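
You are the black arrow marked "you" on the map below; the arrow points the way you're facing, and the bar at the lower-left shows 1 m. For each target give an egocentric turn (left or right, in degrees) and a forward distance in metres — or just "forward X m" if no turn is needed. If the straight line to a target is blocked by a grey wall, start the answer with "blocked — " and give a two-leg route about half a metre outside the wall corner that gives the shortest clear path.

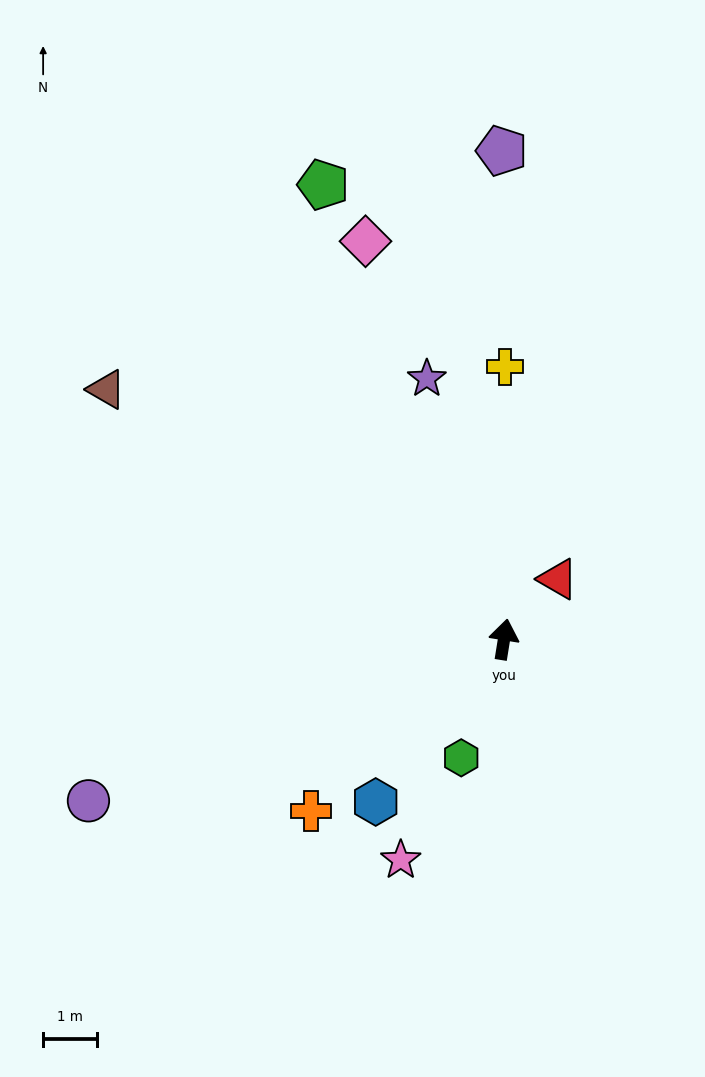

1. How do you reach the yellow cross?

turn left 9°, forward 5.1 m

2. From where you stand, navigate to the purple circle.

turn left 120°, forward 8.3 m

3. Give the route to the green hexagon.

turn left 169°, forward 2.3 m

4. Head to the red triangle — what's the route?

turn right 33°, forward 1.5 m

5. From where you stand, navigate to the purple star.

turn left 26°, forward 5.0 m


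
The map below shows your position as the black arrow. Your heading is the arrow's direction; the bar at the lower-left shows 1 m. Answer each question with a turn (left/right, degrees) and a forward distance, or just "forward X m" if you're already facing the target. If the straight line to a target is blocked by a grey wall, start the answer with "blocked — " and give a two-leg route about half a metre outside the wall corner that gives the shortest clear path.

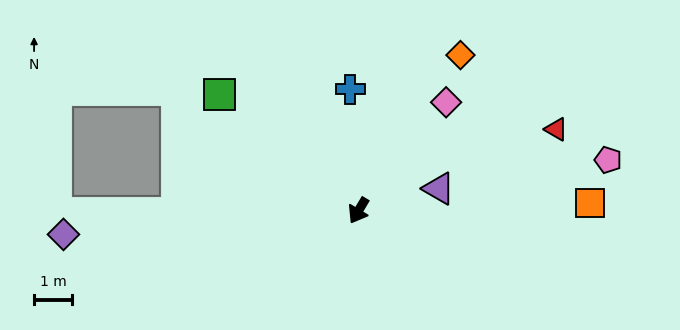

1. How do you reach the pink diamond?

turn left 172°, forward 3.6 m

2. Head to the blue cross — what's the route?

turn right 145°, forward 3.2 m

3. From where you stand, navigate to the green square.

turn right 99°, forward 4.7 m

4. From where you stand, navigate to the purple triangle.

turn left 136°, forward 2.2 m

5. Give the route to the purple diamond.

turn right 55°, forward 7.7 m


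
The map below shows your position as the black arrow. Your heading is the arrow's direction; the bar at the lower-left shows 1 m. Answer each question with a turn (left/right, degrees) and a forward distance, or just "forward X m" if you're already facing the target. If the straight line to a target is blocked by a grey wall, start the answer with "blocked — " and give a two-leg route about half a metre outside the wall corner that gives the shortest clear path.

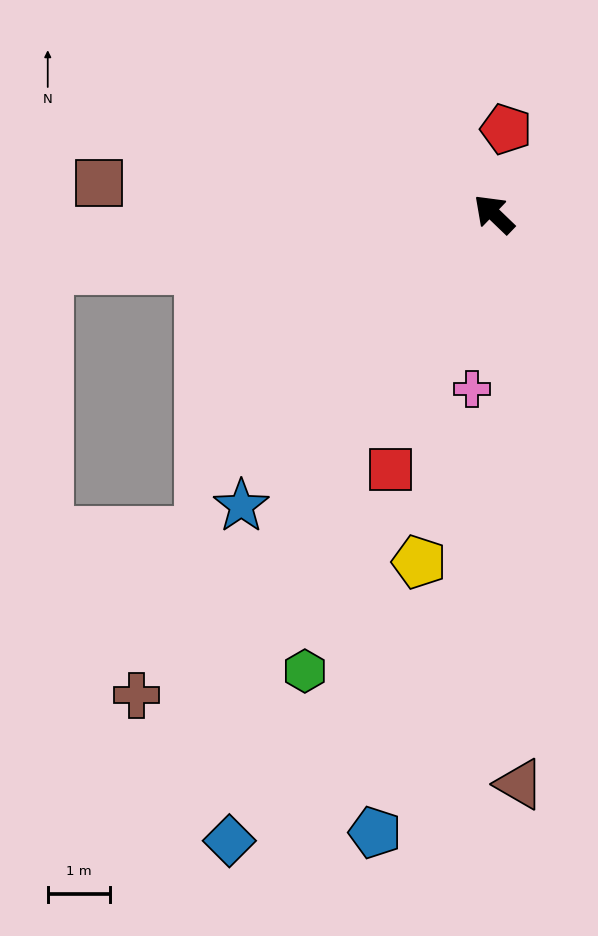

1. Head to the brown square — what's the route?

turn left 39°, forward 6.4 m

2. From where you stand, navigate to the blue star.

turn left 93°, forward 6.2 m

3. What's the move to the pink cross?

turn left 127°, forward 2.8 m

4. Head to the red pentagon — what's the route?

turn right 54°, forward 1.4 m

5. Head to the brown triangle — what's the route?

turn left 136°, forward 9.2 m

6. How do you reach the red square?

turn left 112°, forward 4.4 m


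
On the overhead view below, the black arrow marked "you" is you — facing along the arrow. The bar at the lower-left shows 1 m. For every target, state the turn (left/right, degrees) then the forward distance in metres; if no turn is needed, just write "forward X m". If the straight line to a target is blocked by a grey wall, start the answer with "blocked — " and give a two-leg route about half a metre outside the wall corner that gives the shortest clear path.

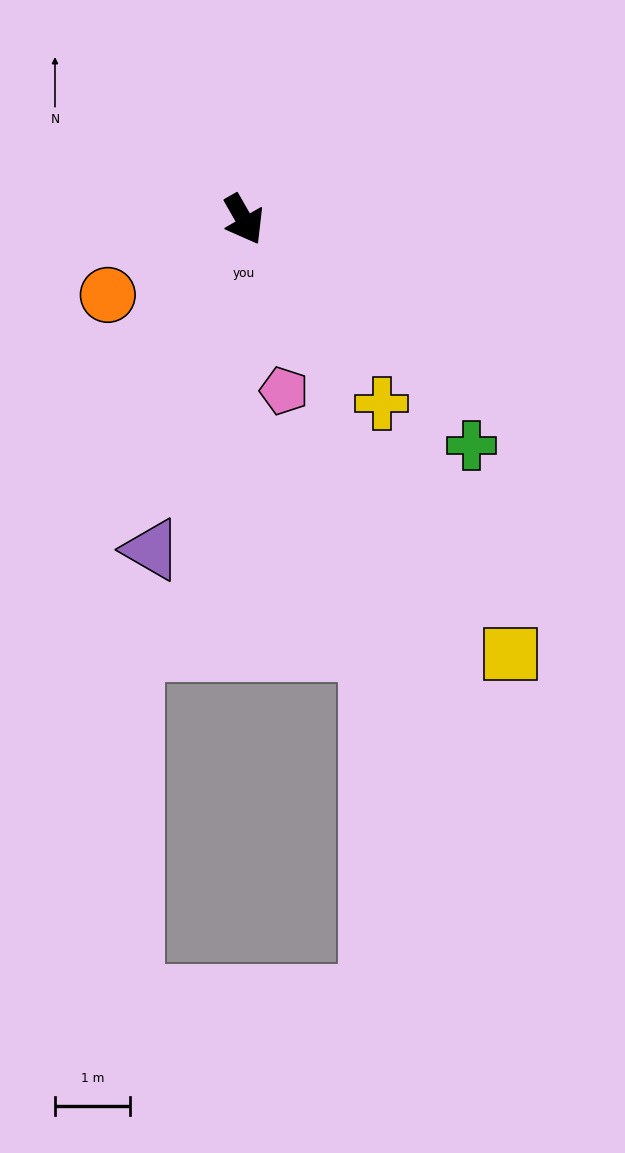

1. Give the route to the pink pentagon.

turn right 17°, forward 2.3 m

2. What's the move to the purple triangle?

turn right 45°, forward 4.5 m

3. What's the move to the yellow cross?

turn left 7°, forward 3.0 m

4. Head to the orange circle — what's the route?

turn right 91°, forward 2.1 m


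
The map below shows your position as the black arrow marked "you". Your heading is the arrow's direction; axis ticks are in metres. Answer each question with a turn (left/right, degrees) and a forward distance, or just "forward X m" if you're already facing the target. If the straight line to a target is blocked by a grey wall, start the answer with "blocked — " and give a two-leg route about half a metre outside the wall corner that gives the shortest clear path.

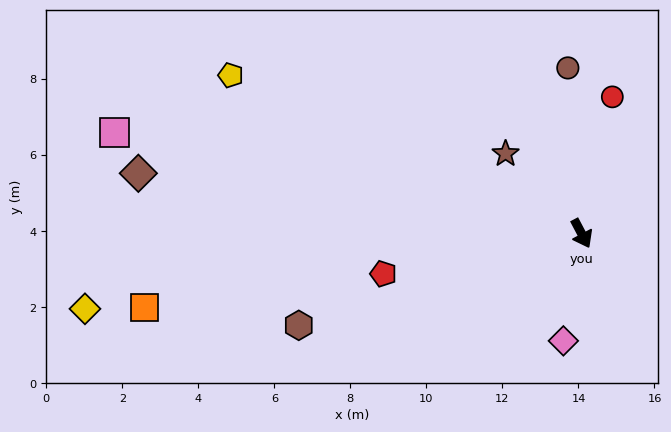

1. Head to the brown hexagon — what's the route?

turn right 100°, forward 7.8 m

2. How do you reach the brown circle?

turn left 157°, forward 4.4 m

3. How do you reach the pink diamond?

turn right 37°, forward 2.9 m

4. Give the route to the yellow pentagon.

turn right 142°, forward 10.1 m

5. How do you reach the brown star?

turn right 164°, forward 2.9 m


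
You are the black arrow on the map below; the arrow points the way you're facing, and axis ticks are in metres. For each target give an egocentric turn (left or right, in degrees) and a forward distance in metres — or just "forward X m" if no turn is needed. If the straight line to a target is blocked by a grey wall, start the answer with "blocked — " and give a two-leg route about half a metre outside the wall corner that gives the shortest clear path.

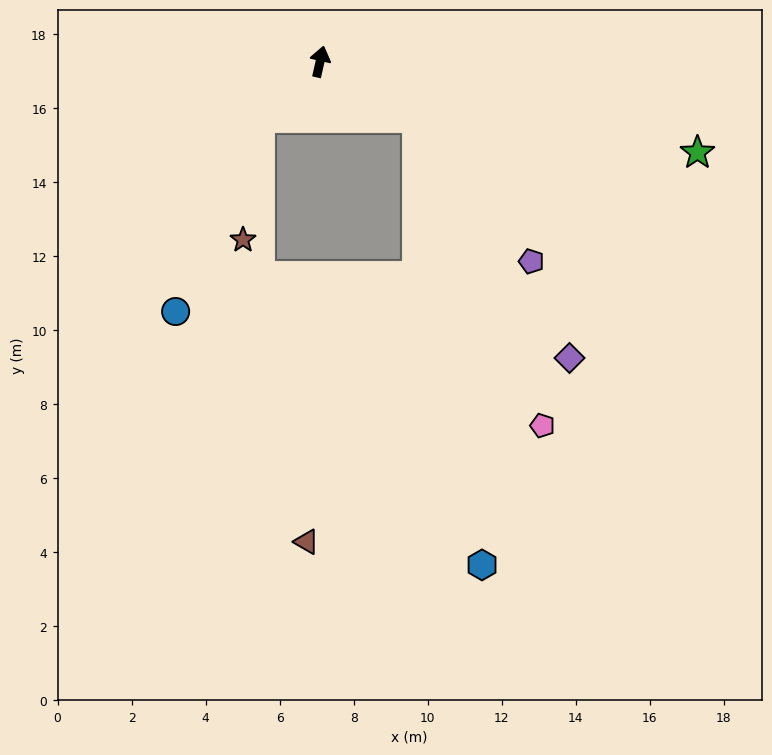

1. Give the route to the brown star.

blocked — turn left 145°, forward 2.2 m, then turn left 40°, forward 3.3 m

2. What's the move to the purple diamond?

blocked — turn right 107°, forward 3.1 m, then turn right 28°, forward 7.7 m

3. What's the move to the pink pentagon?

blocked — turn right 107°, forward 3.1 m, then turn right 38°, forward 9.0 m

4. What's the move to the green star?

turn right 91°, forward 10.5 m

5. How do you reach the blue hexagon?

blocked — turn right 107°, forward 3.1 m, then turn right 52°, forward 12.2 m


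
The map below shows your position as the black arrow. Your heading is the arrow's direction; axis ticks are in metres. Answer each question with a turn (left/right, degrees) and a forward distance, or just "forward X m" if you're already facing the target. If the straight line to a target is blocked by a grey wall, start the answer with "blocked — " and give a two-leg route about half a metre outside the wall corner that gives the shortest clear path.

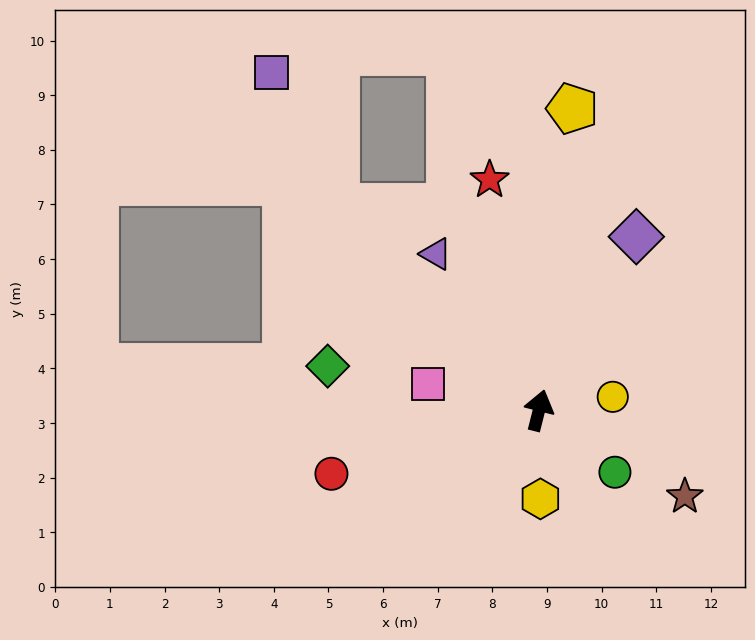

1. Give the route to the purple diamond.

turn right 15°, forward 3.6 m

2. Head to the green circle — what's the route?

turn right 115°, forward 1.8 m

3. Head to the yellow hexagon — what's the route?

turn right 165°, forward 1.6 m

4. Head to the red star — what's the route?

turn left 26°, forward 4.3 m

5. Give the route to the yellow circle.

turn right 66°, forward 1.4 m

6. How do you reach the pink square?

turn left 91°, forward 2.1 m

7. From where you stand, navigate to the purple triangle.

turn left 48°, forward 3.4 m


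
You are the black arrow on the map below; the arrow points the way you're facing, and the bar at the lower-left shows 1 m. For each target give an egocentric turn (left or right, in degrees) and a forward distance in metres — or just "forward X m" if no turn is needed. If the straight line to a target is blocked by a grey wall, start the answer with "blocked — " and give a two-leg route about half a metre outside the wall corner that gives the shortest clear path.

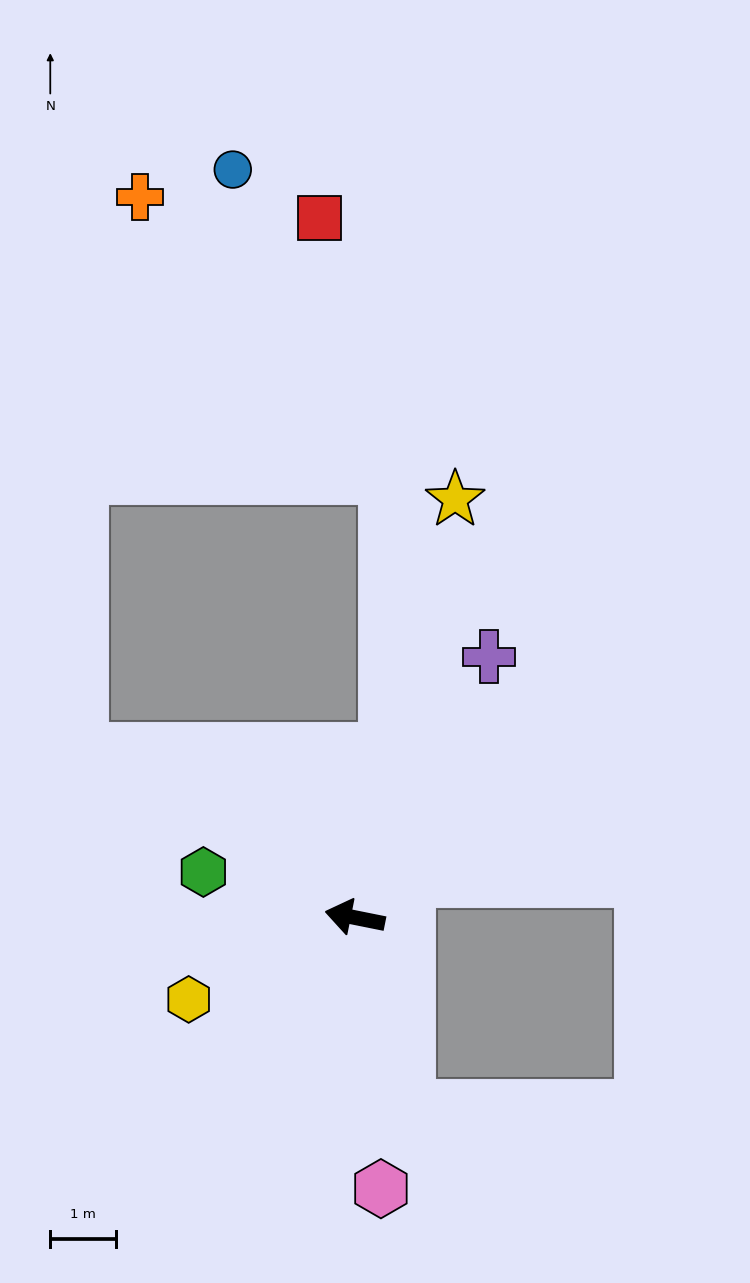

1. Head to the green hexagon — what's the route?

turn right 5°, forward 2.4 m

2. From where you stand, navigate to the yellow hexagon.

turn left 38°, forward 2.8 m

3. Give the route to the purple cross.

turn right 106°, forward 4.4 m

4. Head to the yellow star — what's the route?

turn right 92°, forward 6.5 m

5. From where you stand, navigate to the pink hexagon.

turn left 107°, forward 4.1 m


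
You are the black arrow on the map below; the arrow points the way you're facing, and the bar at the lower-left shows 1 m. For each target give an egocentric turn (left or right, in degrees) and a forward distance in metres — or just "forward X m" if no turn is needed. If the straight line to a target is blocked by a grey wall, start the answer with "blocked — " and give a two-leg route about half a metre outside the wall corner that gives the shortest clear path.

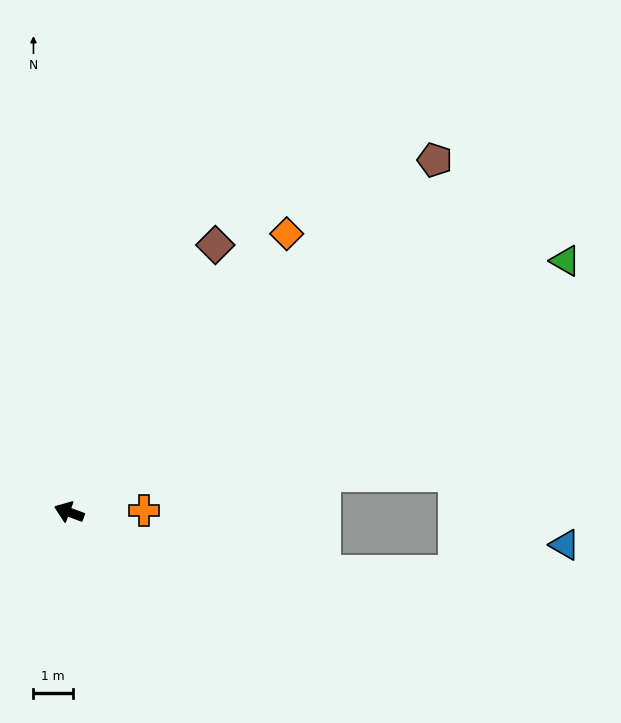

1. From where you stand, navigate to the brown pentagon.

turn right 116°, forward 12.9 m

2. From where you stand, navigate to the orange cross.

turn right 158°, forward 1.9 m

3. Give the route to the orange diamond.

turn right 108°, forward 8.9 m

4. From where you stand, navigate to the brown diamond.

turn right 98°, forward 7.7 m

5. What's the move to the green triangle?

turn right 133°, forward 14.1 m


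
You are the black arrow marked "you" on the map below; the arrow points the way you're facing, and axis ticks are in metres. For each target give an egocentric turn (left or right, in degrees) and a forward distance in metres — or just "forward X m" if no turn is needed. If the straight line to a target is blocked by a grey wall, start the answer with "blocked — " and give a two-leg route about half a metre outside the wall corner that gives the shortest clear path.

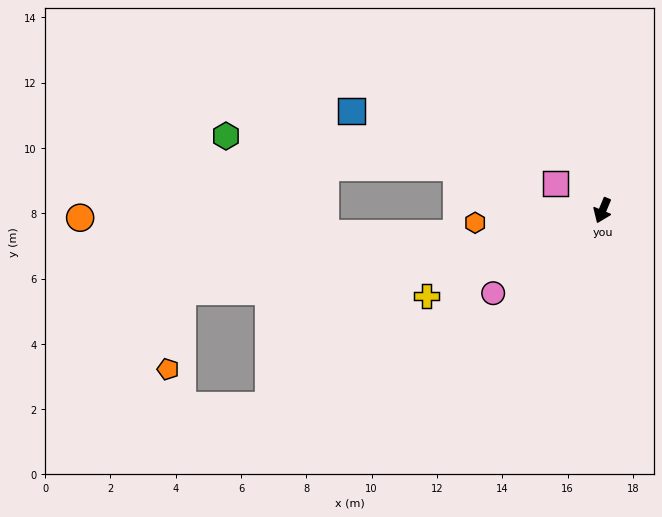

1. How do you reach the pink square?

turn right 97°, forward 1.7 m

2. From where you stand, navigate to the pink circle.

turn right 30°, forward 4.2 m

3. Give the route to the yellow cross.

turn right 41°, forward 6.0 m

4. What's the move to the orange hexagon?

turn right 62°, forward 3.9 m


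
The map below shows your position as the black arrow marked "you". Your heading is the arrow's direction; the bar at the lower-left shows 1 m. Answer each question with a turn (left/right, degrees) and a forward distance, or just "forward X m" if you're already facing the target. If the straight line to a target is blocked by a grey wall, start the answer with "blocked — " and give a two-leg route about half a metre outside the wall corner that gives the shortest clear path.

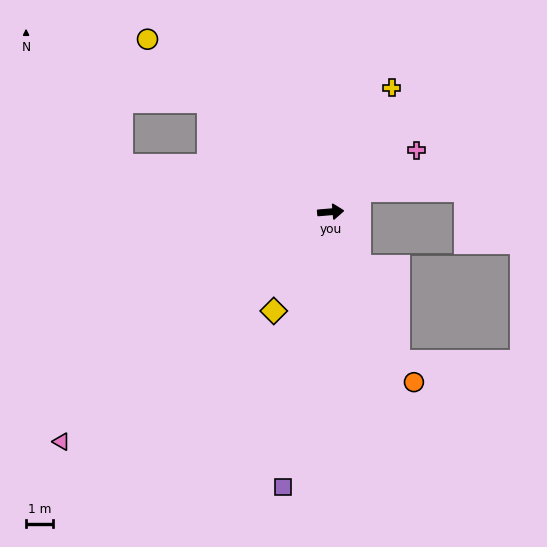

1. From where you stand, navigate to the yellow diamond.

turn right 125°, forward 4.2 m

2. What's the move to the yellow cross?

turn left 59°, forward 5.1 m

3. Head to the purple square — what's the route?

turn right 105°, forward 10.2 m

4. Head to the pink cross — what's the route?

turn left 31°, forward 3.9 m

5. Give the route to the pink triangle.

turn right 144°, forward 13.0 m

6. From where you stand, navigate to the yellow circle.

turn left 132°, forward 9.2 m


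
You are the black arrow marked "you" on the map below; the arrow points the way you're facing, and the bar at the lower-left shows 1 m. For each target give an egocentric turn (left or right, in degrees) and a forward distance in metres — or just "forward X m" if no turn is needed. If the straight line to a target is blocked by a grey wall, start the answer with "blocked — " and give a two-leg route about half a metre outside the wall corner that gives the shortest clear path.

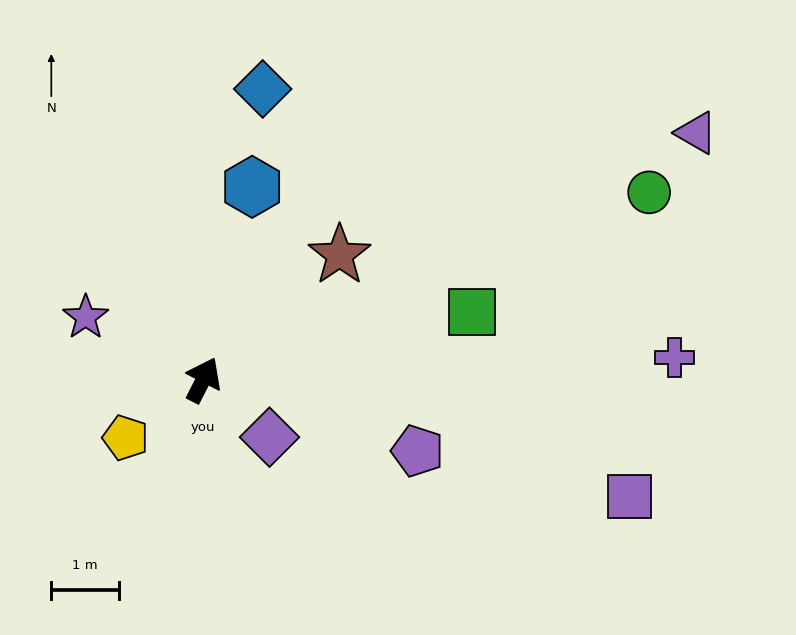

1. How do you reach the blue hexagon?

turn left 13°, forward 2.9 m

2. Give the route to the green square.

turn right 49°, forward 4.1 m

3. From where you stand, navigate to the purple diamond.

turn right 104°, forward 1.3 m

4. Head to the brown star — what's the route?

turn right 21°, forward 2.7 m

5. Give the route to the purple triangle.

turn right 36°, forward 8.1 m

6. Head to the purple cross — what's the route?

turn right 60°, forward 6.9 m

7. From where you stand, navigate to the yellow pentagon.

turn left 154°, forward 1.4 m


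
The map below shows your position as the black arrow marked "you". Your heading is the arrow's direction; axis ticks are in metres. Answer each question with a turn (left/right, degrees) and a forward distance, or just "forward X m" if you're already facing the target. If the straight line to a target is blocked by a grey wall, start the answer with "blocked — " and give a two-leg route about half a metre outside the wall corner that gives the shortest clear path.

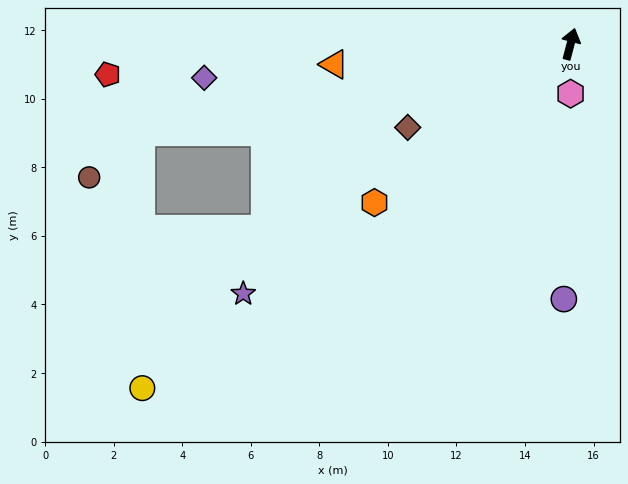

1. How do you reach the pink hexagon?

turn right 165°, forward 1.4 m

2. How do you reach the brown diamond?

turn left 132°, forward 5.3 m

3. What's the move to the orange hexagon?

turn left 144°, forward 7.4 m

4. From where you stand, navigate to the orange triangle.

turn left 110°, forward 6.9 m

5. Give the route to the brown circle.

blocked — turn left 116°, forward 12.8 m, then turn left 31°, forward 2.0 m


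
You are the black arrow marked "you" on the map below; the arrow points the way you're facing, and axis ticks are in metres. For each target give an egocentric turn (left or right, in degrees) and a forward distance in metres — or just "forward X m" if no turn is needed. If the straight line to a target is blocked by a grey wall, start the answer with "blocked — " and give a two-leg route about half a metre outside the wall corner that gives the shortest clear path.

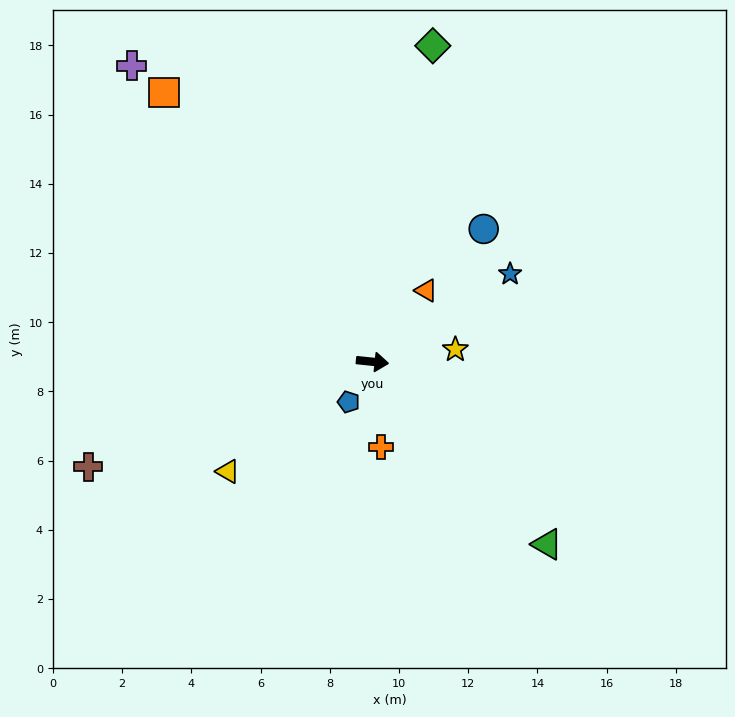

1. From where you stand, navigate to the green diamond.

turn left 85°, forward 9.3 m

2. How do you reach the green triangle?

turn right 40°, forward 7.3 m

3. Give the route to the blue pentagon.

turn right 115°, forward 1.4 m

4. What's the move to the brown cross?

turn right 154°, forward 8.7 m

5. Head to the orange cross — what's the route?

turn right 78°, forward 2.5 m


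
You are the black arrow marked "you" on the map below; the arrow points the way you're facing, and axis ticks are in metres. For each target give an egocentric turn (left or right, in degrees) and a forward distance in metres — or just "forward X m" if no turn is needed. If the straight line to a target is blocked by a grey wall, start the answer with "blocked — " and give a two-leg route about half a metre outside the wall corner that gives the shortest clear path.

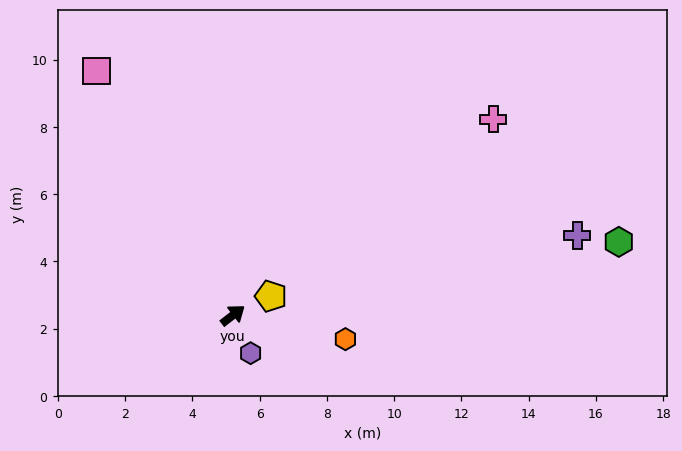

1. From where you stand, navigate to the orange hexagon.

turn right 50°, forward 3.4 m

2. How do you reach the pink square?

turn left 81°, forward 8.3 m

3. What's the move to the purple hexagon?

turn right 103°, forward 1.2 m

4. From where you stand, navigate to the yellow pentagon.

turn right 11°, forward 1.3 m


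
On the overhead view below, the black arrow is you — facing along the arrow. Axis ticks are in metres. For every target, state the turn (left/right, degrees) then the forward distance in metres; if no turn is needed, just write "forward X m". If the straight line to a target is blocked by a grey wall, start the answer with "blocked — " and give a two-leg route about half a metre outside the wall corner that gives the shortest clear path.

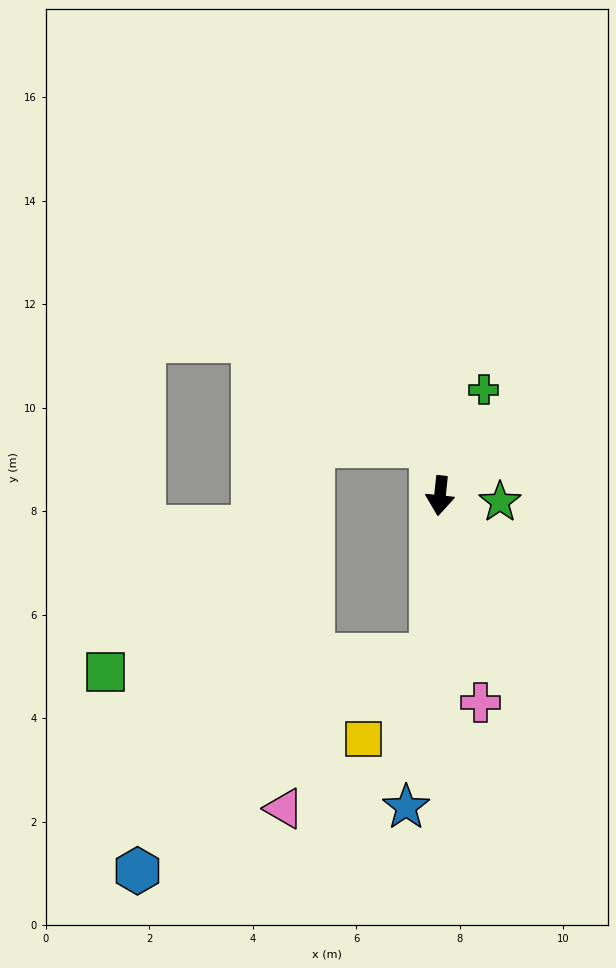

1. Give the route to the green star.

turn left 90°, forward 1.2 m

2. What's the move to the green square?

blocked — turn left 3°, forward 3.1 m, then turn right 84°, forward 6.3 m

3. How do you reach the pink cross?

turn left 17°, forward 4.1 m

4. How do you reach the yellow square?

blocked — turn left 3°, forward 3.1 m, then turn right 36°, forward 2.1 m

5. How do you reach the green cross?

turn left 164°, forward 2.2 m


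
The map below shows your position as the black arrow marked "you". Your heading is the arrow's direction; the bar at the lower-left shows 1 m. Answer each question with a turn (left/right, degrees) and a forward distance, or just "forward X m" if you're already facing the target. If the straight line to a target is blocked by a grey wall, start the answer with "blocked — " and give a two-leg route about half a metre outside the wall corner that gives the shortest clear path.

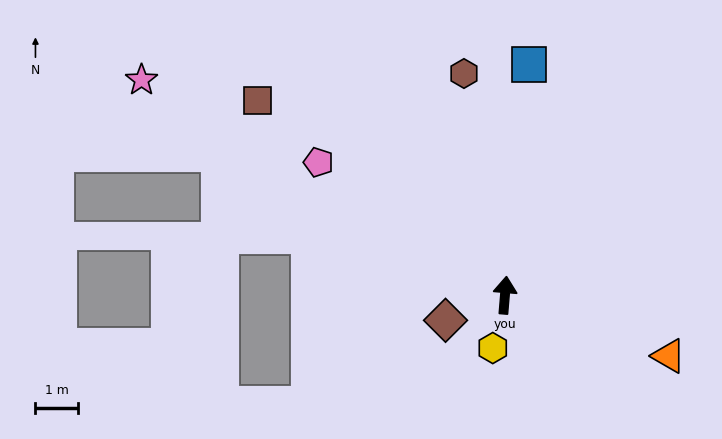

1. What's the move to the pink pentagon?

turn left 59°, forward 5.4 m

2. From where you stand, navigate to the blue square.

forward 5.4 m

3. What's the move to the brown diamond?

turn left 118°, forward 1.5 m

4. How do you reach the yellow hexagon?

turn left 172°, forward 1.3 m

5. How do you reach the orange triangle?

turn right 106°, forward 4.1 m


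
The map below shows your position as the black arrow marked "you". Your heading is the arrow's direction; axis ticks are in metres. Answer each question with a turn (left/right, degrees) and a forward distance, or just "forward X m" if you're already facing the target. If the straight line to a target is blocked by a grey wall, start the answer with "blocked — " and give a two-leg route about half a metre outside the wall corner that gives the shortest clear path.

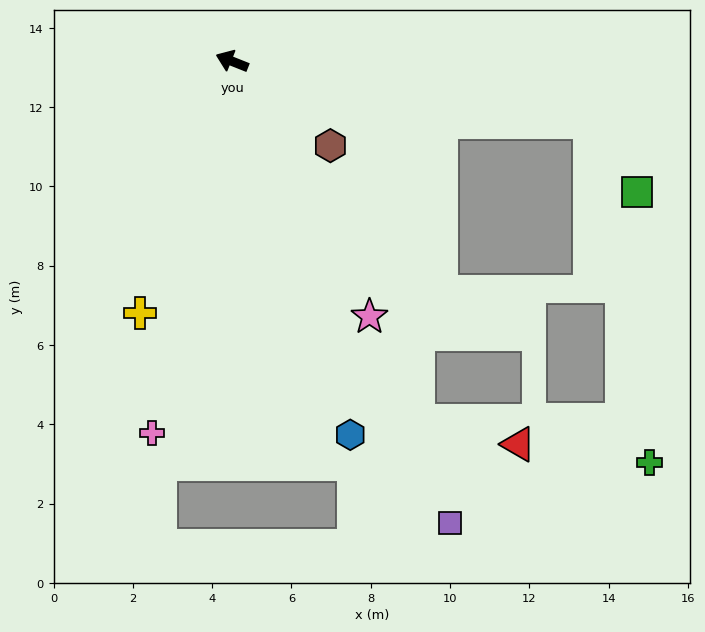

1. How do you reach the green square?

blocked — turn right 168°, forward 9.2 m, then turn right 46°, forward 2.1 m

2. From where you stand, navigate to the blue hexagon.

turn left 129°, forward 9.9 m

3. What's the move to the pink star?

turn left 140°, forward 7.3 m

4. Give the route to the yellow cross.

turn left 92°, forward 6.8 m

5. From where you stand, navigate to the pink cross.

turn left 100°, forward 9.6 m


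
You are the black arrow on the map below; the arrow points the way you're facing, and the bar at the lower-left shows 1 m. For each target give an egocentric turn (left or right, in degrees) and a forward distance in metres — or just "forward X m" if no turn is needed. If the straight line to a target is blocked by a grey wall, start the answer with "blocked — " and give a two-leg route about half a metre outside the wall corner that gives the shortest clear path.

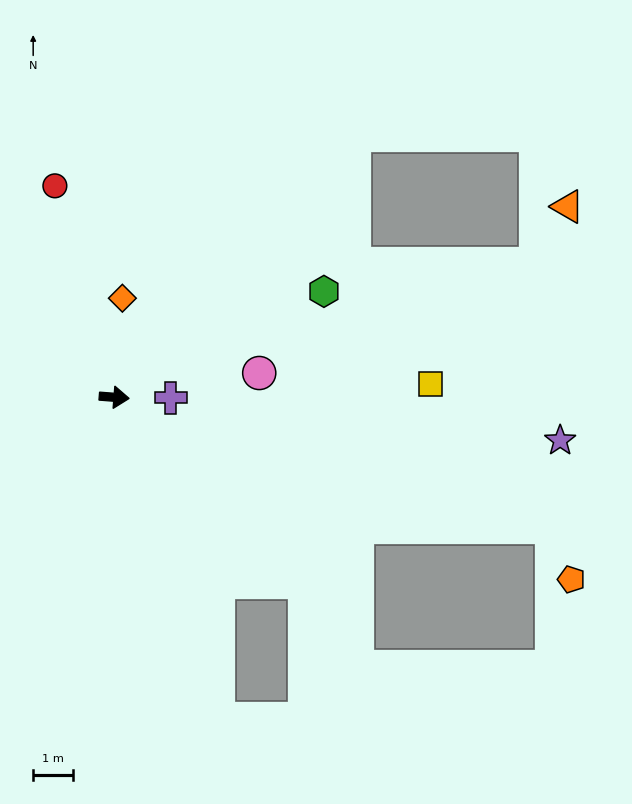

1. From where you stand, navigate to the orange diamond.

turn left 90°, forward 2.5 m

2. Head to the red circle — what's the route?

turn left 110°, forward 5.5 m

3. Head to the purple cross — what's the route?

turn left 4°, forward 1.4 m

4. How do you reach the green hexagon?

turn left 31°, forward 5.9 m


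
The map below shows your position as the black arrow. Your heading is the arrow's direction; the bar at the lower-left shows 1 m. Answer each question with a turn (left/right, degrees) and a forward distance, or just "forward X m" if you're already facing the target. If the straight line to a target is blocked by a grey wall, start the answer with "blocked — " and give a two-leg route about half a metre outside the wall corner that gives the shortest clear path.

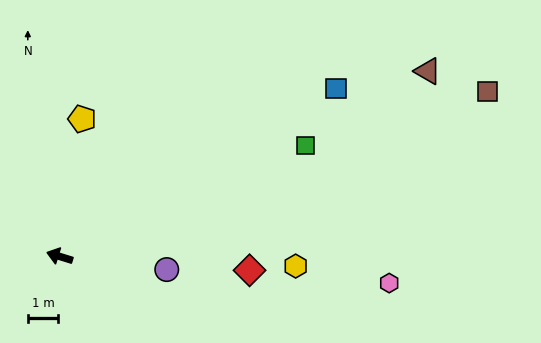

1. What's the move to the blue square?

turn right 132°, forward 10.6 m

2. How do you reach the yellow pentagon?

turn right 82°, forward 4.6 m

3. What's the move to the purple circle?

turn right 170°, forward 3.5 m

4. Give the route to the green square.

turn right 138°, forward 8.8 m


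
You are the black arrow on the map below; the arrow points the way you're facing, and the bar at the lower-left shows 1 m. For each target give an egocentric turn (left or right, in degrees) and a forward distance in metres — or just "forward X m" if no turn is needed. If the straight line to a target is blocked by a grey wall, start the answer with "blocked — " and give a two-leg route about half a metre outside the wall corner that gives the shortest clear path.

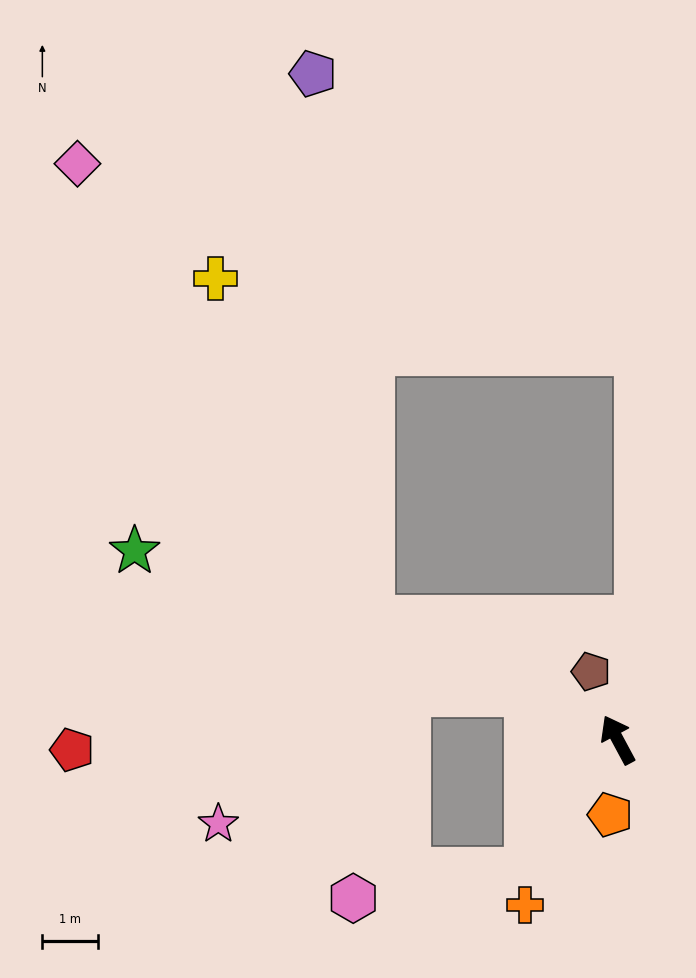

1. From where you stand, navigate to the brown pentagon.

turn right 7°, forward 1.3 m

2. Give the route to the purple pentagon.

blocked — turn left 36°, forward 5.0 m, then turn right 58°, forward 9.9 m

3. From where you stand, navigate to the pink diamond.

blocked — turn left 36°, forward 5.0 m, then turn right 31°, forward 9.8 m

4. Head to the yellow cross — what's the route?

blocked — turn left 36°, forward 5.0 m, then turn right 40°, forward 6.8 m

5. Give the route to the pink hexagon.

blocked — turn left 117°, forward 2.9 m, then turn right 46°, forward 3.2 m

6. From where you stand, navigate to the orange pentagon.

turn left 146°, forward 1.4 m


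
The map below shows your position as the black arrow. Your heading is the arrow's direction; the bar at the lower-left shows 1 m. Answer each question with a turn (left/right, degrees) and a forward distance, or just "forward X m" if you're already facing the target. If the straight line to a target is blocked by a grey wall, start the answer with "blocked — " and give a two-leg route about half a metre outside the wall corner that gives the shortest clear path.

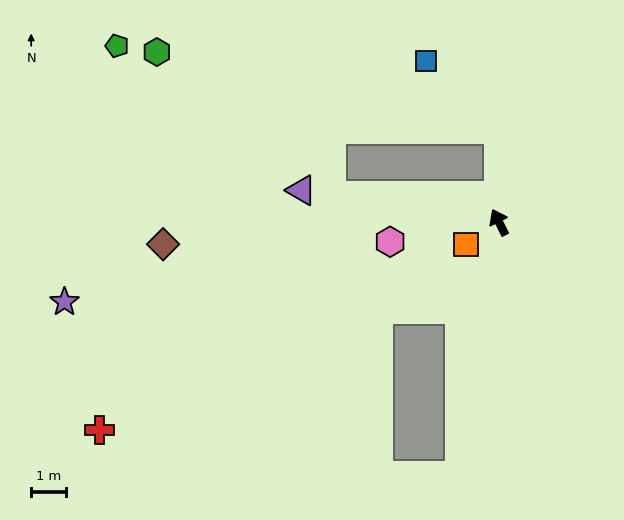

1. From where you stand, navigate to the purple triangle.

turn left 54°, forward 5.8 m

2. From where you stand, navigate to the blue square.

blocked — turn right 26°, forward 2.7 m, then turn left 46°, forward 2.9 m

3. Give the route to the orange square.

turn left 97°, forward 1.1 m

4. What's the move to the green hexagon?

blocked — turn right 26°, forward 2.7 m, then turn left 77°, forward 10.1 m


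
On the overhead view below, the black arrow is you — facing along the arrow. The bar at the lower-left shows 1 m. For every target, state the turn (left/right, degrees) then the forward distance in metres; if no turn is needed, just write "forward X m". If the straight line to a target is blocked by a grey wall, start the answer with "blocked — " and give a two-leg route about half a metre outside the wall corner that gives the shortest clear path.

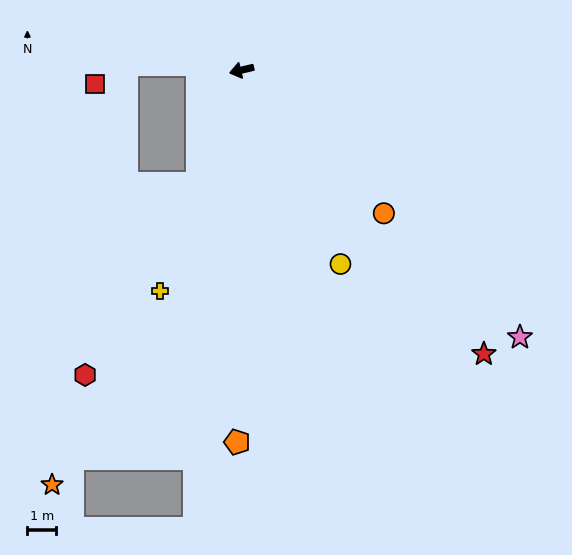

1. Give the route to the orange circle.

turn left 121°, forward 7.0 m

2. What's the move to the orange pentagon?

turn left 76°, forward 12.9 m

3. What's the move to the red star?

turn left 117°, forward 12.9 m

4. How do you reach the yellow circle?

turn left 104°, forward 7.5 m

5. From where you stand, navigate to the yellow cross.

turn left 56°, forward 8.2 m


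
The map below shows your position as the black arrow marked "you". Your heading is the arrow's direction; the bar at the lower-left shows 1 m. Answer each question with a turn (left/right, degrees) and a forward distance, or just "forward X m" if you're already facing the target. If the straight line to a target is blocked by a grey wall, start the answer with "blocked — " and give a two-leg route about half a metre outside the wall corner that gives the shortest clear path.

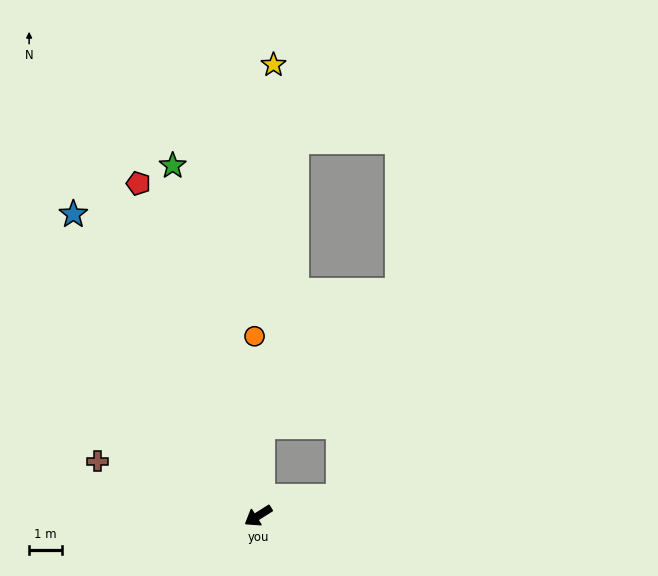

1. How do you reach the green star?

turn right 108°, forward 10.9 m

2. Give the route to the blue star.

turn right 91°, forward 10.7 m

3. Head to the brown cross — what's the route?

turn right 51°, forward 5.1 m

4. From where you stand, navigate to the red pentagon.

turn right 102°, forward 10.7 m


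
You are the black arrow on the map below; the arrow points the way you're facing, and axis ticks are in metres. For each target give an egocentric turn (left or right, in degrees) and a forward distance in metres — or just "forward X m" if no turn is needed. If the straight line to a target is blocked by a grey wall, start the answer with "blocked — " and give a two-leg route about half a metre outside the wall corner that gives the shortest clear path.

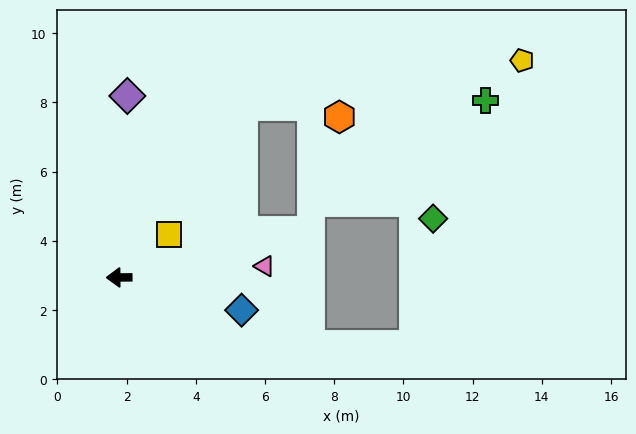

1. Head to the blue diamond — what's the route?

turn left 165°, forward 3.7 m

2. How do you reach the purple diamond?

turn right 93°, forward 5.3 m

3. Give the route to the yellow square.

turn right 140°, forward 1.9 m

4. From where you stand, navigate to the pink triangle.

turn right 176°, forward 4.2 m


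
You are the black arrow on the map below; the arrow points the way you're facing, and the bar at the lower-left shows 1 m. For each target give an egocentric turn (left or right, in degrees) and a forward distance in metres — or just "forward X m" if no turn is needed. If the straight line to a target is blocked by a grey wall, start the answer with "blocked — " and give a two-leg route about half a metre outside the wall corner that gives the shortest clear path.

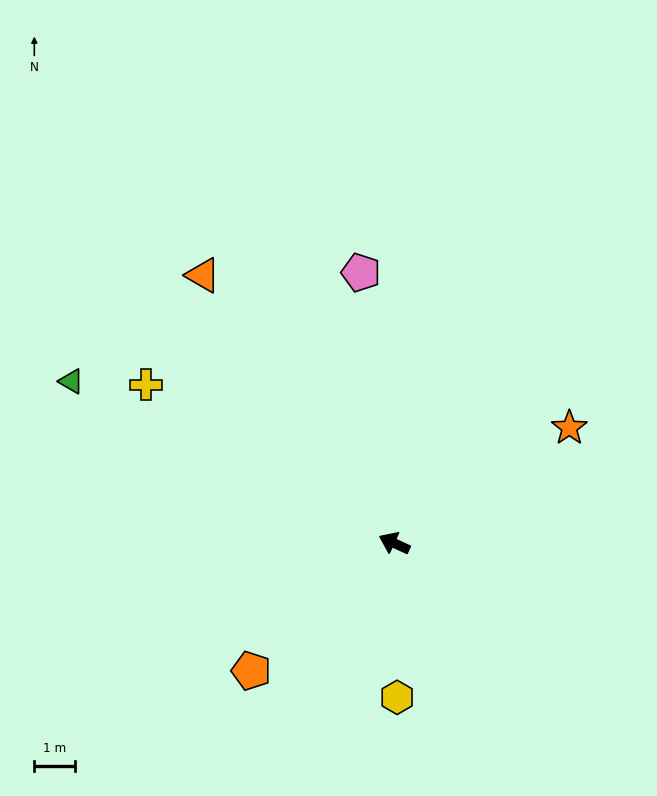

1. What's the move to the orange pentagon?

turn left 66°, forward 4.7 m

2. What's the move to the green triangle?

forward 8.8 m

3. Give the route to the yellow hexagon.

turn left 116°, forward 3.7 m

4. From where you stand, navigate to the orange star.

turn right 122°, forward 5.1 m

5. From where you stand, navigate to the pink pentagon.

turn right 58°, forward 6.6 m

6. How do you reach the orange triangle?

turn right 30°, forward 8.0 m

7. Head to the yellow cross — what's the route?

turn right 8°, forward 7.2 m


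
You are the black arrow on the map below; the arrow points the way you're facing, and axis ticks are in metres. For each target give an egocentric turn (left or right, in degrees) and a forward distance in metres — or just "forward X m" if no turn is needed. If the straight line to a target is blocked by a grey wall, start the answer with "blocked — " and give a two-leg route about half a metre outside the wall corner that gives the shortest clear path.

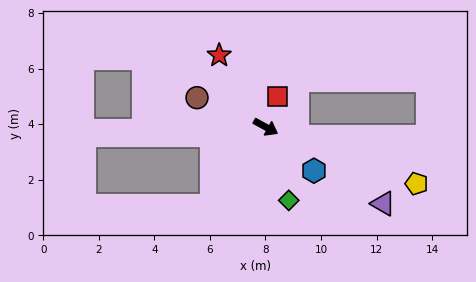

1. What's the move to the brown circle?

turn right 174°, forward 2.7 m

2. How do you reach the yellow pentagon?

turn left 8°, forward 5.8 m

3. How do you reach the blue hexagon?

turn right 13°, forward 2.3 m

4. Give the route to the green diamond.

turn right 44°, forward 2.8 m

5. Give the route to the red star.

turn left 152°, forward 3.1 m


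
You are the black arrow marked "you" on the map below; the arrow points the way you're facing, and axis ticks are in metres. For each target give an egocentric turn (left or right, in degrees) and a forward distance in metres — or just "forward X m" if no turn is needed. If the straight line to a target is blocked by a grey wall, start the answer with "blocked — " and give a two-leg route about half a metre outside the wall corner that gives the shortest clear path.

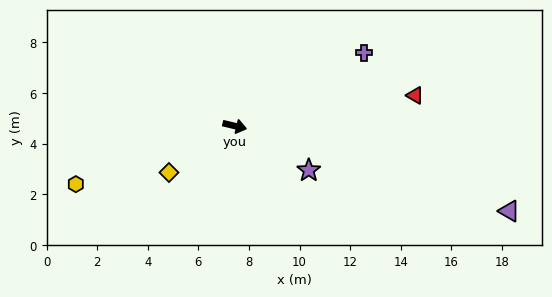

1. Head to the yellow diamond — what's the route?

turn right 131°, forward 3.2 m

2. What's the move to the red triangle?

turn left 23°, forward 7.2 m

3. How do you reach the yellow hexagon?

turn right 146°, forward 6.7 m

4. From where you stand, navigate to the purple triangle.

turn right 4°, forward 11.4 m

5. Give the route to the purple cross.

turn left 43°, forward 5.9 m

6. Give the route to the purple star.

turn right 17°, forward 3.4 m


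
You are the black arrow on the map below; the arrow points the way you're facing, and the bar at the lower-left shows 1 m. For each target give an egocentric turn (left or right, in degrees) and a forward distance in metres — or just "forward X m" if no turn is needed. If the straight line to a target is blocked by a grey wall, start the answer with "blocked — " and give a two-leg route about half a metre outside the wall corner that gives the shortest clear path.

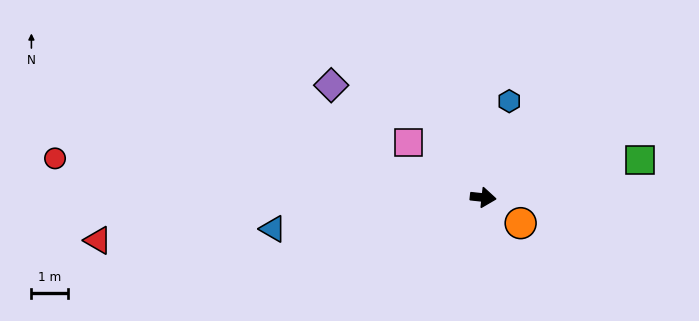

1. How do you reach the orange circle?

turn right 28°, forward 1.2 m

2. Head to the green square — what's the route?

turn left 20°, forward 4.4 m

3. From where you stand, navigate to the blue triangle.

turn right 165°, forward 5.8 m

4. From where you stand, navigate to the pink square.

turn left 150°, forward 2.6 m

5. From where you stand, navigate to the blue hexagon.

turn left 81°, forward 2.7 m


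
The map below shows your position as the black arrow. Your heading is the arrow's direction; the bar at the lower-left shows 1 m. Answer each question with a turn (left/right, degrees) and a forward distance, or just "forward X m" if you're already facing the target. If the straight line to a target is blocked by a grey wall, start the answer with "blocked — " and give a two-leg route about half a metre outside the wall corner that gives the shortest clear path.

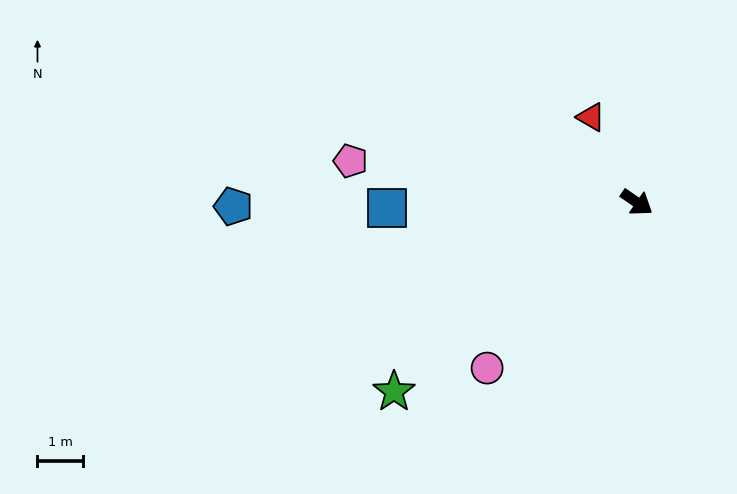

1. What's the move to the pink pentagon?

turn right 154°, forward 6.4 m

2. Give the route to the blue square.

turn right 144°, forward 5.5 m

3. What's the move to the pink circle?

turn right 98°, forward 4.9 m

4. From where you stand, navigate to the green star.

turn right 108°, forward 6.8 m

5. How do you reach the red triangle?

turn left 153°, forward 2.1 m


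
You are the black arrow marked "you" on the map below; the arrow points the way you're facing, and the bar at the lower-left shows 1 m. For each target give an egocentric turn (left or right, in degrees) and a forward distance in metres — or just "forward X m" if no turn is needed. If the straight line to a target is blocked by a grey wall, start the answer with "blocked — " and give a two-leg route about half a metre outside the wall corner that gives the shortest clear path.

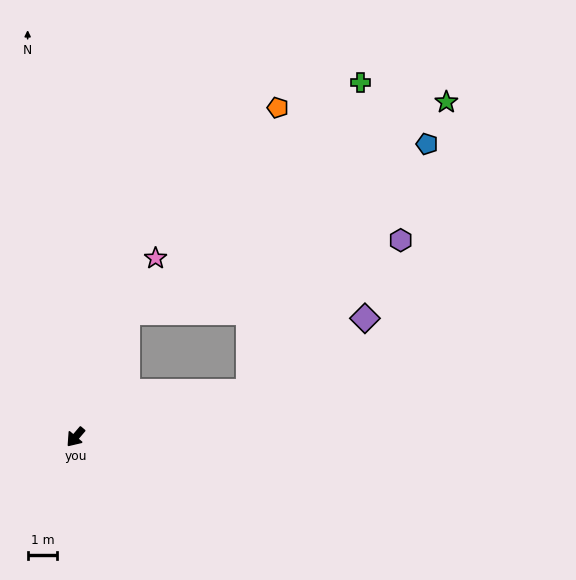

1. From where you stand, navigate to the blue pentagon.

blocked — turn right 162°, forward 4.5 m, then turn right 38°, forward 11.5 m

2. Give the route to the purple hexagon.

blocked — turn left 145°, forward 6.0 m, then turn left 30°, forward 7.2 m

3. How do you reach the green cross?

blocked — turn right 162°, forward 4.5 m, then turn right 23°, forward 11.0 m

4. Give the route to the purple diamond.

blocked — turn left 145°, forward 6.0 m, then turn left 17°, forward 4.6 m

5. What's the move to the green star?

blocked — turn right 162°, forward 4.5 m, then turn right 34°, forward 12.8 m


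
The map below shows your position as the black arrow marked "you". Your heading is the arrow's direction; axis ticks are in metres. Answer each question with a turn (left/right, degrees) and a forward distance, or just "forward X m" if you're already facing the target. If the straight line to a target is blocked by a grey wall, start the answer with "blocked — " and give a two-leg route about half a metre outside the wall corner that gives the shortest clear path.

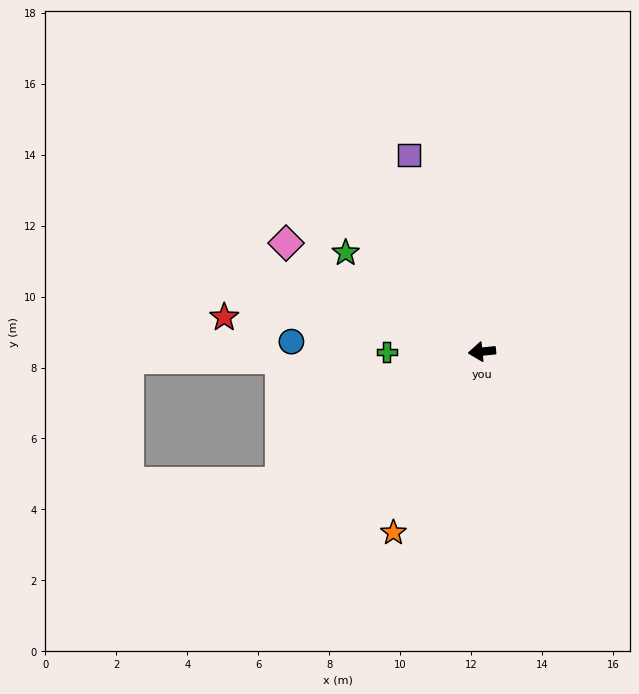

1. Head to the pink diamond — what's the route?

turn right 35°, forward 6.3 m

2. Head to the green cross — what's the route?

turn right 6°, forward 2.7 m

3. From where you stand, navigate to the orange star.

turn left 58°, forward 5.7 m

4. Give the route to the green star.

turn right 42°, forward 4.7 m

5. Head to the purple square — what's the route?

turn right 75°, forward 5.9 m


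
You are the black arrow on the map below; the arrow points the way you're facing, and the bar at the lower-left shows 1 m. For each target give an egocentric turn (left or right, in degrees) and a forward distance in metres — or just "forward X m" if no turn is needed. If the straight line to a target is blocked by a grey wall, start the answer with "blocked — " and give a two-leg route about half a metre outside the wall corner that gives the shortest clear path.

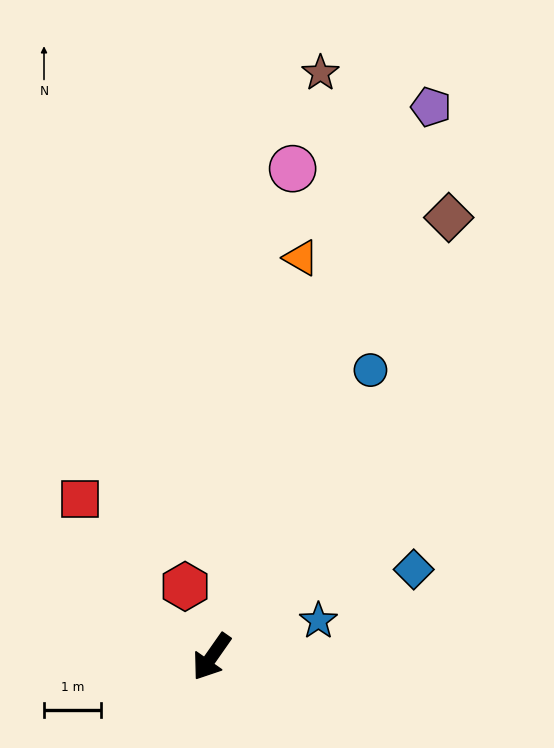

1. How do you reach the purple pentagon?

turn right 167°, forward 10.3 m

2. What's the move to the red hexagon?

turn right 124°, forward 1.3 m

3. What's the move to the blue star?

turn left 144°, forward 2.0 m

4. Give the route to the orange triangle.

turn right 158°, forward 7.1 m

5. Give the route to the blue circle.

turn right 174°, forward 5.7 m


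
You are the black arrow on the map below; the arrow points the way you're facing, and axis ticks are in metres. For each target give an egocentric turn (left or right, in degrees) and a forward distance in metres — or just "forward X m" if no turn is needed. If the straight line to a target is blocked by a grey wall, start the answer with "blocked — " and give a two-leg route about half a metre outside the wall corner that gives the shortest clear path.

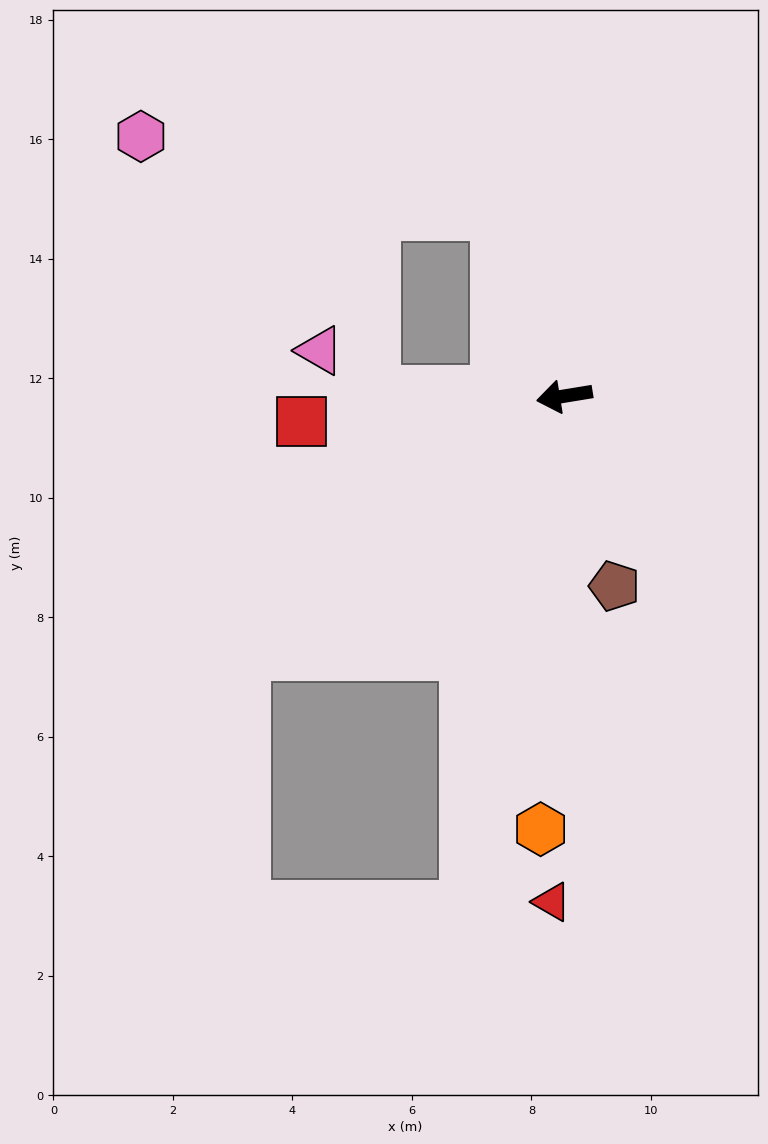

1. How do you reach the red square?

turn right 4°, forward 4.4 m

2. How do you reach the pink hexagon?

blocked — turn right 78°, forward 3.2 m, then turn left 56°, forward 6.1 m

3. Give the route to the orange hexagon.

turn left 78°, forward 7.3 m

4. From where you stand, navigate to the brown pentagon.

turn left 95°, forward 3.3 m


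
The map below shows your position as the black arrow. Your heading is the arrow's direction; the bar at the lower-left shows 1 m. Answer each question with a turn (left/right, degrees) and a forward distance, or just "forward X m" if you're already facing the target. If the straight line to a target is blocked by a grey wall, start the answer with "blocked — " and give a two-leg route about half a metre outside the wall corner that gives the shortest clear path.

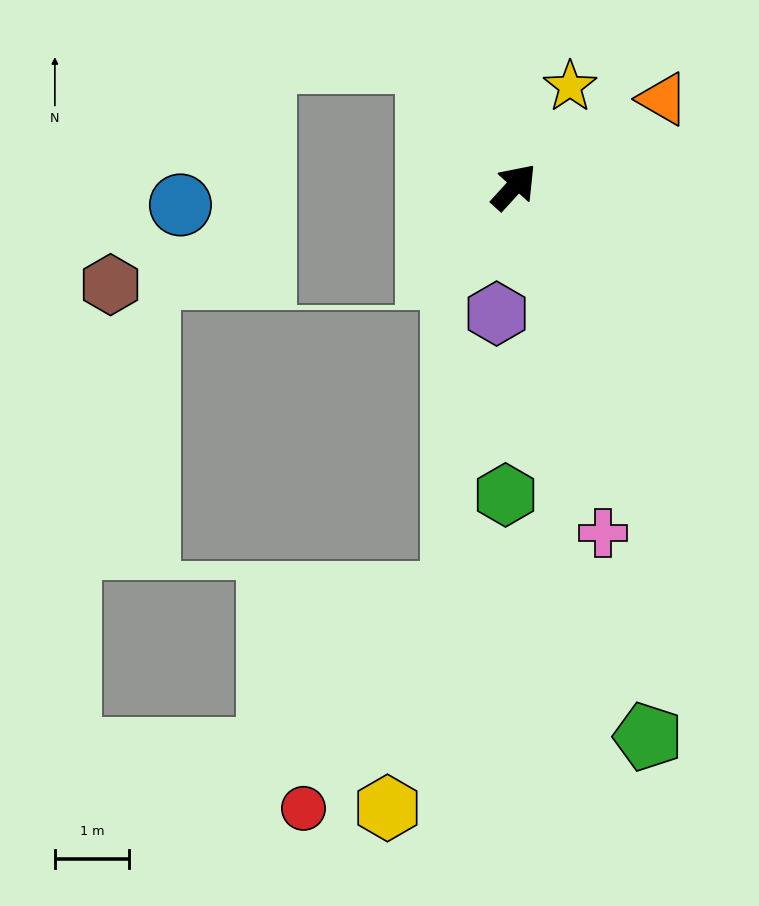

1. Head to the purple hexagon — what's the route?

turn right 146°, forward 1.7 m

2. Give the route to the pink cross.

turn right 123°, forward 4.8 m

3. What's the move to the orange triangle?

turn right 17°, forward 2.3 m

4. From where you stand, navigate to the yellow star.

turn left 13°, forward 1.5 m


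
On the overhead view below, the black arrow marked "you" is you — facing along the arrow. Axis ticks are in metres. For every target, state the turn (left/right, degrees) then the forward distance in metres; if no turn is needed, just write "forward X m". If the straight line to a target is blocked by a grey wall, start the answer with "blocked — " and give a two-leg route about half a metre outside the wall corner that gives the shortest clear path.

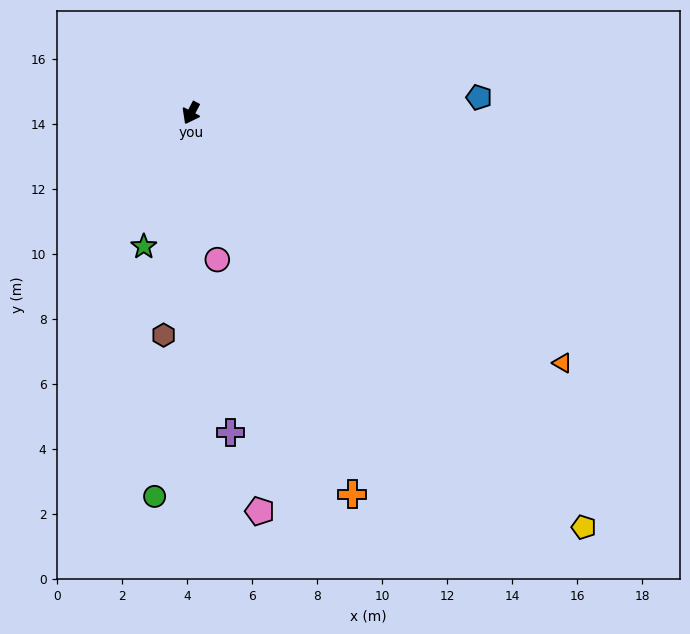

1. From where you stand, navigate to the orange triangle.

turn left 84°, forward 13.8 m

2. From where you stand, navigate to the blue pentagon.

turn left 121°, forward 8.9 m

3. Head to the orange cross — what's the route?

turn left 51°, forward 12.7 m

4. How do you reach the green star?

turn left 8°, forward 4.4 m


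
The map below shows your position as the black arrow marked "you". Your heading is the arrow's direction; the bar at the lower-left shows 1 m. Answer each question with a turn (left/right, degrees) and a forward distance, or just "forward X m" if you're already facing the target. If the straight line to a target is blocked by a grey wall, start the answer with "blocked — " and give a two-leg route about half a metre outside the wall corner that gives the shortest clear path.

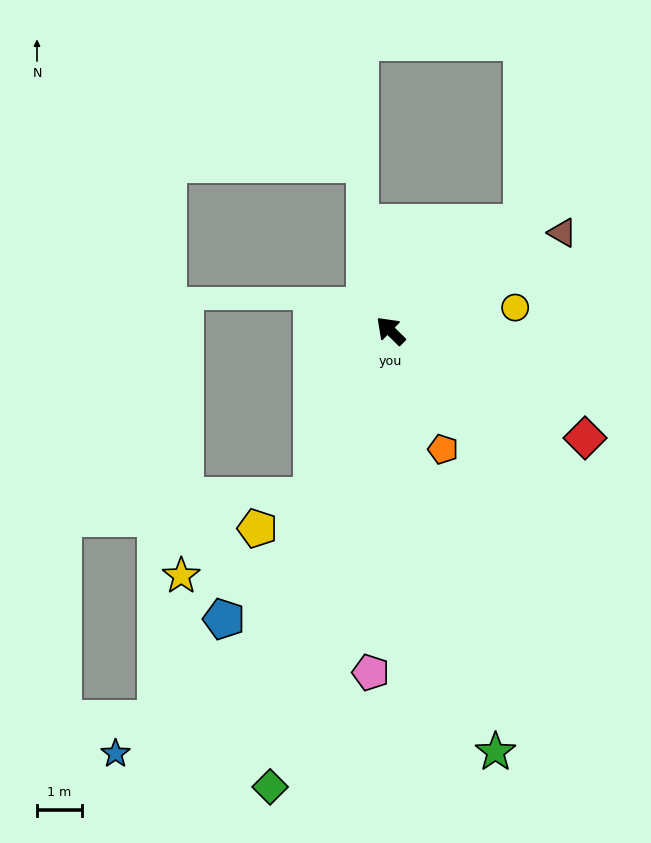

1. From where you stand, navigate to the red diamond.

turn right 164°, forward 5.0 m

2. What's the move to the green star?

turn left 149°, forward 9.7 m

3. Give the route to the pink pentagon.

turn left 131°, forward 7.6 m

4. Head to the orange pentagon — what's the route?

turn left 158°, forward 2.9 m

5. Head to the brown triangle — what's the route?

turn right 106°, forward 4.4 m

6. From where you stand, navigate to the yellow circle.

turn right 125°, forward 2.8 m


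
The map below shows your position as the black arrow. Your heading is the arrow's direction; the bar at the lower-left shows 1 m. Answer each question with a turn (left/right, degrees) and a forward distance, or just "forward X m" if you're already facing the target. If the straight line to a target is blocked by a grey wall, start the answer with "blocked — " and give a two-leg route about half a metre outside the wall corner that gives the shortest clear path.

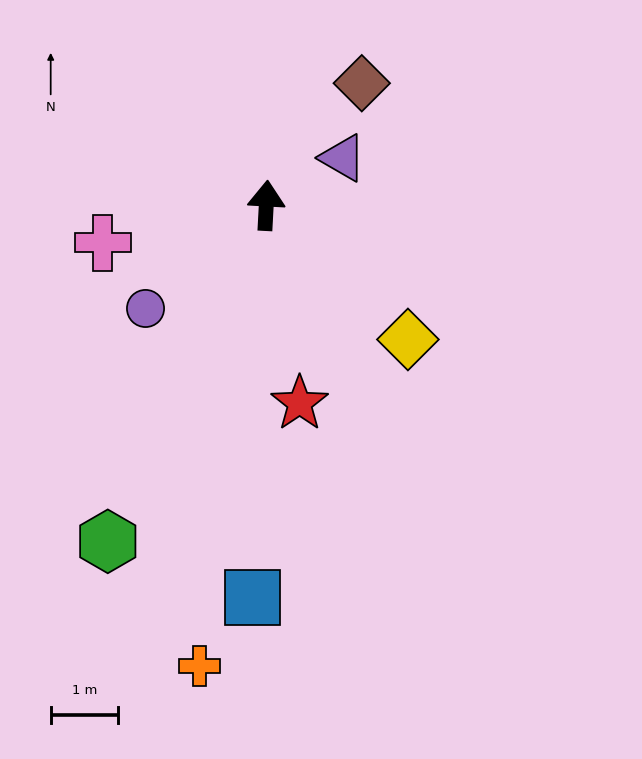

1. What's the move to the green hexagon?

turn left 158°, forward 5.5 m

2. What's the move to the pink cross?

turn left 106°, forward 2.5 m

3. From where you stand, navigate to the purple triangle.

turn right 55°, forward 1.3 m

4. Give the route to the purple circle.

turn left 134°, forward 2.4 m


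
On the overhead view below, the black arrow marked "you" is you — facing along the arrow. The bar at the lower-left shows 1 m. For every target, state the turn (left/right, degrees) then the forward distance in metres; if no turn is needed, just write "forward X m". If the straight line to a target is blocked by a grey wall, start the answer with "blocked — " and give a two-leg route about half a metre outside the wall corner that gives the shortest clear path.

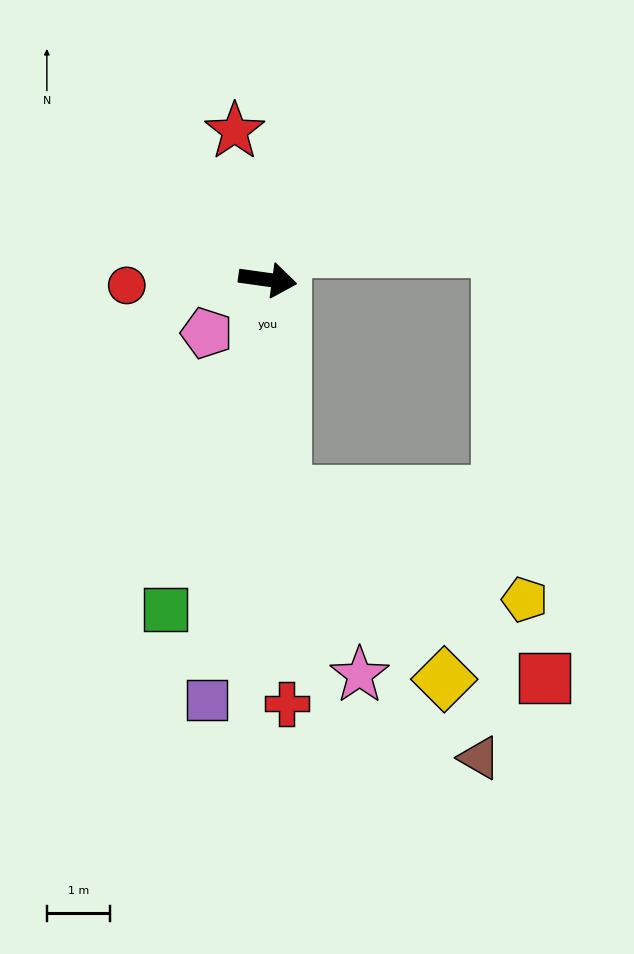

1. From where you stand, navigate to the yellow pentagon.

blocked — turn right 78°, forward 3.4 m, then turn left 62°, forward 4.1 m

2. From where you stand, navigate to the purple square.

turn right 90°, forward 6.7 m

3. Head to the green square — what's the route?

turn right 99°, forward 5.4 m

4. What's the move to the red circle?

turn right 170°, forward 2.2 m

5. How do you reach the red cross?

turn right 79°, forward 6.7 m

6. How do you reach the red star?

turn left 110°, forward 2.4 m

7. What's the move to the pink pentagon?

turn right 131°, forward 1.3 m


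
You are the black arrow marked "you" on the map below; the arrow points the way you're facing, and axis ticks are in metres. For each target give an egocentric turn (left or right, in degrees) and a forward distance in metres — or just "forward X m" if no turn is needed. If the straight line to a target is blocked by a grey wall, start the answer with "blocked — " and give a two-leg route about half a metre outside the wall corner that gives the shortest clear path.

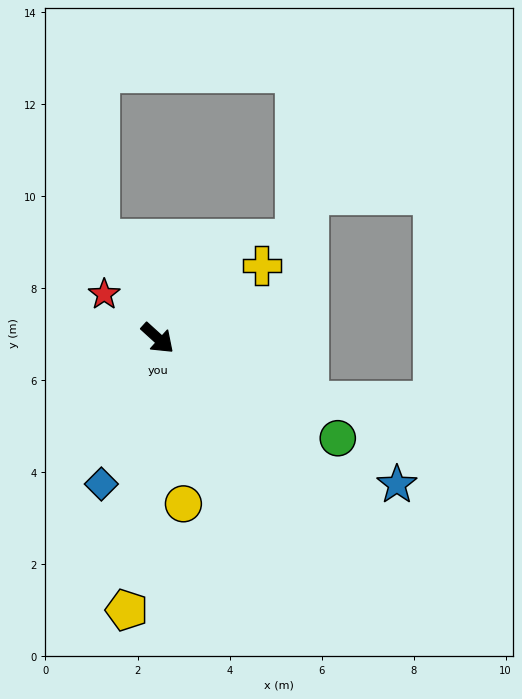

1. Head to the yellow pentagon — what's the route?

turn right 54°, forward 5.9 m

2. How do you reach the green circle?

turn left 13°, forward 4.5 m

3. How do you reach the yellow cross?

turn left 77°, forward 2.8 m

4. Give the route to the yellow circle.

turn right 39°, forward 3.6 m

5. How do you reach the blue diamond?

turn right 69°, forward 3.4 m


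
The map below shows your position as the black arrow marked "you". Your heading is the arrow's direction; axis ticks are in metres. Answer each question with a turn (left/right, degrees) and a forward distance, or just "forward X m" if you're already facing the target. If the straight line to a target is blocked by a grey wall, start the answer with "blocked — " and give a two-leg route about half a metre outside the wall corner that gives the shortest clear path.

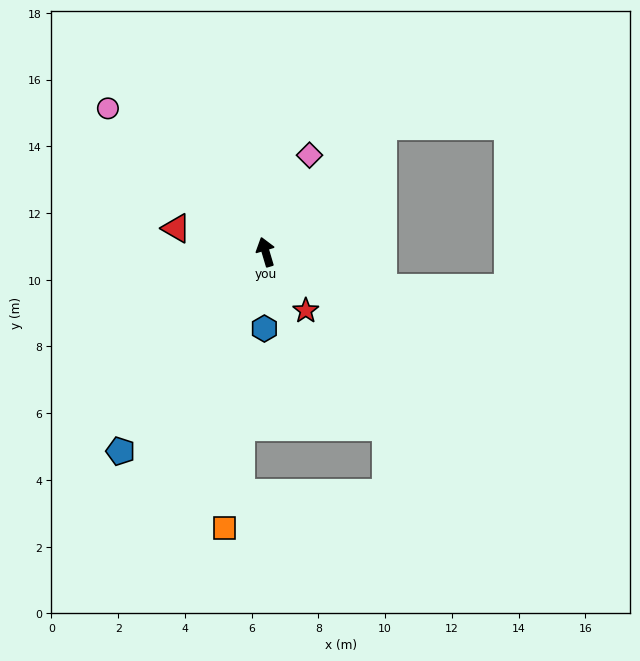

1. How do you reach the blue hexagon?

turn left 162°, forward 2.3 m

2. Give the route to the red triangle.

turn left 59°, forward 2.8 m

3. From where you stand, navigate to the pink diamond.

turn right 41°, forward 3.2 m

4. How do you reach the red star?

turn right 162°, forward 2.1 m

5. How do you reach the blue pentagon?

turn left 127°, forward 7.4 m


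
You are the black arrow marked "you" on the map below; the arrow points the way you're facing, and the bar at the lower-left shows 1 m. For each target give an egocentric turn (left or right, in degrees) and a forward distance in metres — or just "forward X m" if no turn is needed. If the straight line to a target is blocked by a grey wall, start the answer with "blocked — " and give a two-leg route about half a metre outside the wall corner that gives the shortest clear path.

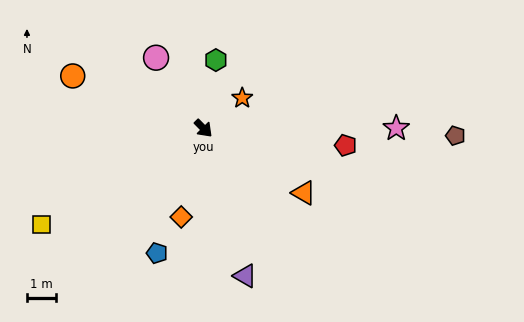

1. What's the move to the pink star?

turn left 45°, forward 6.6 m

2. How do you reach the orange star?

turn left 84°, forward 1.7 m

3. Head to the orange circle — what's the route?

turn right 156°, forward 4.8 m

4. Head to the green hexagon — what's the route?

turn left 125°, forward 2.4 m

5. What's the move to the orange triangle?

turn left 13°, forward 4.1 m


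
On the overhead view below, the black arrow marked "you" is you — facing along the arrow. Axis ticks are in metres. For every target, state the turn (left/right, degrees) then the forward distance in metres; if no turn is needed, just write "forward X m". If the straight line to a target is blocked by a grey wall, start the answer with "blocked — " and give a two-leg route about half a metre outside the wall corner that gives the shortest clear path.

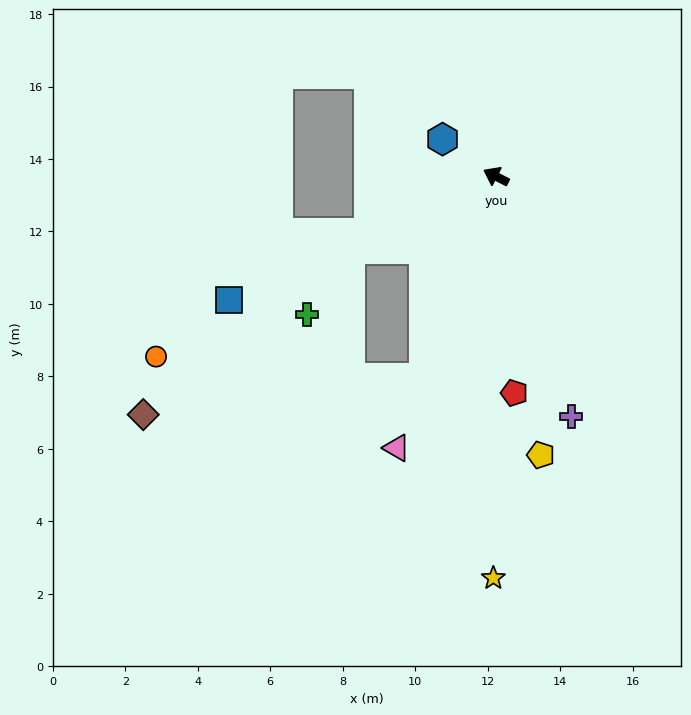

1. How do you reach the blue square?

turn left 52°, forward 8.1 m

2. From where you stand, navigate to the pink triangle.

turn left 97°, forward 8.0 m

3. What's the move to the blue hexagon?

turn right 8°, forward 1.8 m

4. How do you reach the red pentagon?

turn left 122°, forward 6.0 m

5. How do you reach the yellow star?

turn left 117°, forward 11.1 m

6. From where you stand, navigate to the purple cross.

turn left 134°, forward 6.9 m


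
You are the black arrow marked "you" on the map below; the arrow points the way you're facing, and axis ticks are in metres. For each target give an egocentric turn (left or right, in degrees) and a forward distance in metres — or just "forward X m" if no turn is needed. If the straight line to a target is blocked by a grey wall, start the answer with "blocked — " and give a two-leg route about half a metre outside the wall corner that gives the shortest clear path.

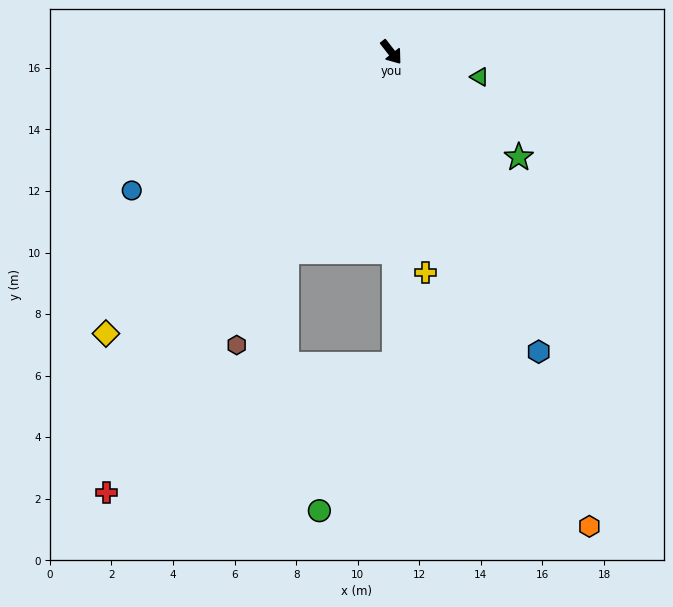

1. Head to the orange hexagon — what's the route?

turn right 15°, forward 16.7 m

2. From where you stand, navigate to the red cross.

turn right 71°, forward 17.0 m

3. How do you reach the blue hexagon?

turn right 12°, forward 10.8 m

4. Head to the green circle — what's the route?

blocked — turn right 37°, forward 10.1 m, then turn right 28°, forward 5.3 m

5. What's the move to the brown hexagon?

turn right 66°, forward 10.8 m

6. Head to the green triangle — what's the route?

turn left 36°, forward 3.0 m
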